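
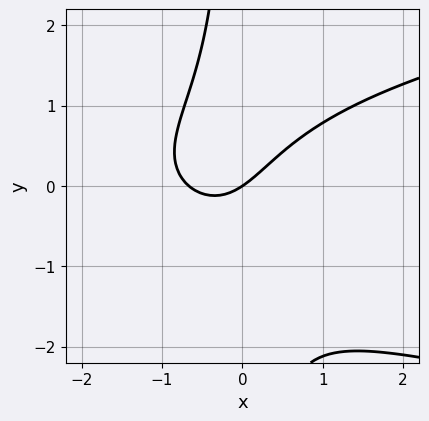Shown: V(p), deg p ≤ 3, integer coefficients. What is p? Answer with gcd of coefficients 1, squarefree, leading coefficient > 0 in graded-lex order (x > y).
First, degree: a generic line meets the curve in up to 3 points, so deg p = 3.
Next, checking where it meets the axes: it meets the y-axis at y = 0 (among the integer gridlines); it meets the x-axis at x = 0 (among the integer gridlines).
Finally, the integer polynomial consistent with all of this is the stated p.

3*x*y^2 - 3*x^2 + x*y - 2*x + 3*y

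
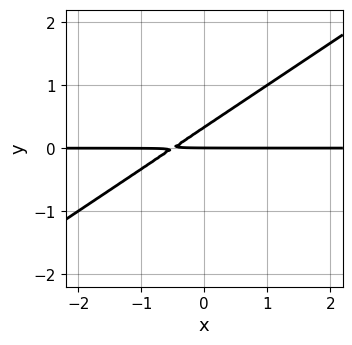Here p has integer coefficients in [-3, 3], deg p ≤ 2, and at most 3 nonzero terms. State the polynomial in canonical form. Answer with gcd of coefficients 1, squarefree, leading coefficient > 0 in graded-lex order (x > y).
2*x*y - 3*y^2 + y

(a) Degree: a generic line meets the curve in up to 2 points, so deg p = 2.
(b) Checking where it meets the axes: it crosses the y-axis at the gridline y = 0; the visible x-axis segment lies entirely on the curve.
(c) Matching integer coefficients to the picture gives p.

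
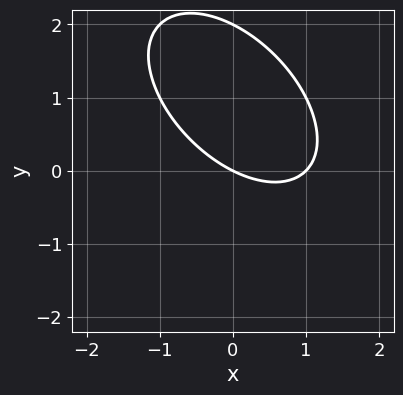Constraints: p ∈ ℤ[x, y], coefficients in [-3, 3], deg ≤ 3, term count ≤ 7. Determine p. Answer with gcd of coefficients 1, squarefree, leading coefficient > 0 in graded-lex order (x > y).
x^2 + x*y + y^2 - x - 2*y

Degree: no degree-1 curve has this shape, so deg p = 2.
Checking where it meets the axes: the y-axis gridline crossings are at y ∈ {0, 2}; the x-axis gridline crossings are at x ∈ {0, 1}.
These observations pin down the coefficients.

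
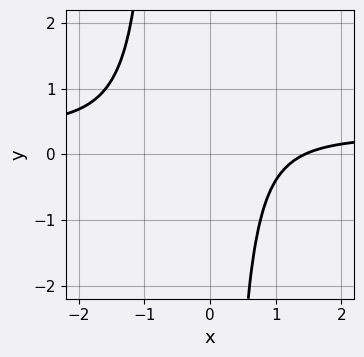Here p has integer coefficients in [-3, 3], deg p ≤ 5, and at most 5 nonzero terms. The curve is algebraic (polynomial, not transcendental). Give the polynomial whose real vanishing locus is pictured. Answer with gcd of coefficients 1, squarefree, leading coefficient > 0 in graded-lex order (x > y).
First, the degree is 4 — the shape is more complex than any degree-3 curve.
Next, against the integer gridlines: it misses every integer gridline on the y-axis.
Finally, these observations pin down the coefficients.

3*x^3*y - x^3 + 2*x^2*y + 3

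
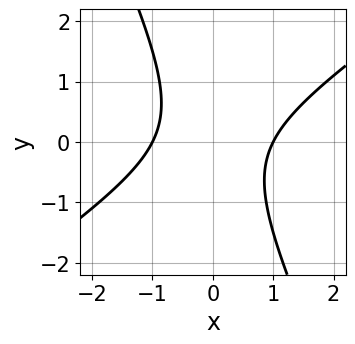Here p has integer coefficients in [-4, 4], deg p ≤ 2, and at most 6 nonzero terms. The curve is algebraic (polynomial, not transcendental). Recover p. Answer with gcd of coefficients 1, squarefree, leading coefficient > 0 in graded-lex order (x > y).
3*x^2 - 3*x*y - 2*y^2 - 3

First, the degree is 2 — a generic line meets the curve in up to 2 points.
Next, reading off the gridlines: among the integer gridlines, it crosses the x-axis at x ∈ {-1, 1}; the curve avoids every integer y-axis point in the box.
Finally, matching integer coefficients to the picture gives p.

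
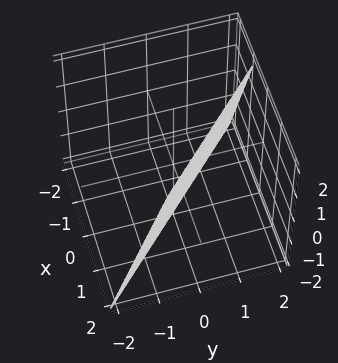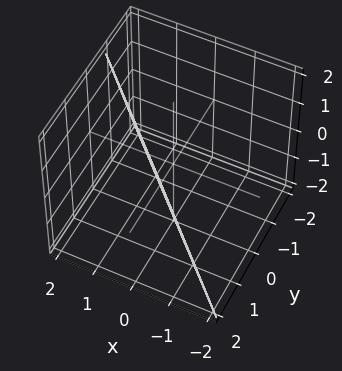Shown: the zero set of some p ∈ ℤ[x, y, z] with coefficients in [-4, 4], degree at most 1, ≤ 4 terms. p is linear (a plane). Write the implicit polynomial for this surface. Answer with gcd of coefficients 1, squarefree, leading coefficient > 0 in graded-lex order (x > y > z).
The degree is 1 — every cross-section is a straight line — this is a plane.
From the visible intercepts: it crosses the z-axis at the gridline z = -2.
Matching integer coefficients to the picture gives p.

3*x + 3*y - z - 2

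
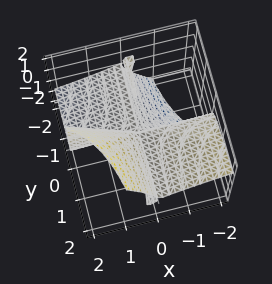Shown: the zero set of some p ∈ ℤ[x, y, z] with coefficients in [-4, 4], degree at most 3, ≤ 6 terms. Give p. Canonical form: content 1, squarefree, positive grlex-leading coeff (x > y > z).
1. There are 3 components. Treating them together as one polynomial.
2. The degree is 3 — a generic line meets the surface in up to 3 points.
3. Observable constraints: the visible y-axis segment lies entirely on the surface; the visible x-axis segment lies entirely on the surface; it crosses the z-axis at the gridline z = 0.
4. Assembling these constraints gives the stated polynomial.

2*x^2*y + 3*x*y*z + 3*x*z^2 - 3*z^3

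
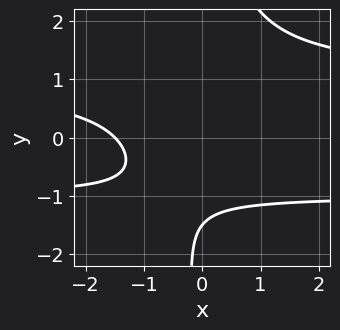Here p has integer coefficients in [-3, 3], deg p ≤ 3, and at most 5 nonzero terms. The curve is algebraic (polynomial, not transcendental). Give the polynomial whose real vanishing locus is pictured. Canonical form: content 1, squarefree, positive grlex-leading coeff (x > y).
(a) The degree is 3 — a generic line meets the curve in up to 3 points.
(b) The integer polynomial consistent with all of this is the stated p.

2*x*y^2 - 2*x - 2*y - 3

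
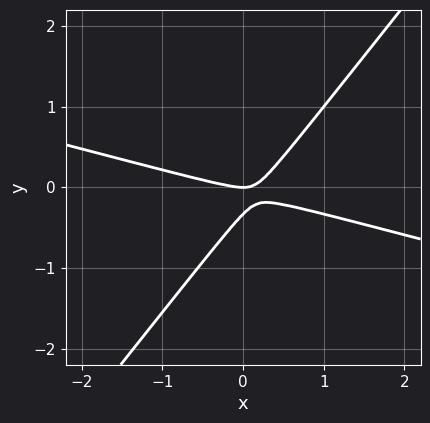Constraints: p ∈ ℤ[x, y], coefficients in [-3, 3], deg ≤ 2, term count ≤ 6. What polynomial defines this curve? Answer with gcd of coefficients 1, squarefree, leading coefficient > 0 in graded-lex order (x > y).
First, the degree is 2 — the shape is more complex than any degree-1 curve.
Then, checking where it meets the axes: one y-axis crossing is at y = 0; one x-axis crossing is at x = 0.
Finally, these observations pin down the coefficients.

x^2 + 3*x*y - 3*y^2 - y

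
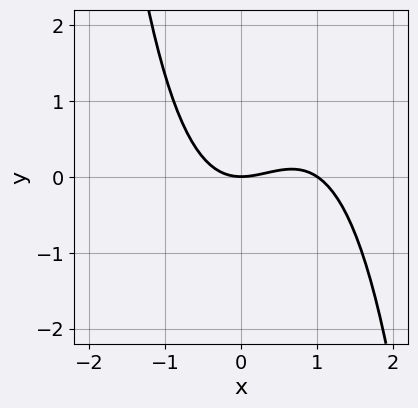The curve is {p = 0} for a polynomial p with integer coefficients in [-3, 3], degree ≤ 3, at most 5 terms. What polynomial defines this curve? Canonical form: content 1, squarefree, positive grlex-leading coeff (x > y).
1. The degree is 3 — the shape is more complex than any degree-2 curve.
2. Against the integer gridlines: among the integer gridlines, it crosses the x-axis at x ∈ {0, 1}; one y-axis crossing is at y = 0.
3. The integer polynomial consistent with all of this is the stated p.

2*x^3 - 2*x^2 + 3*y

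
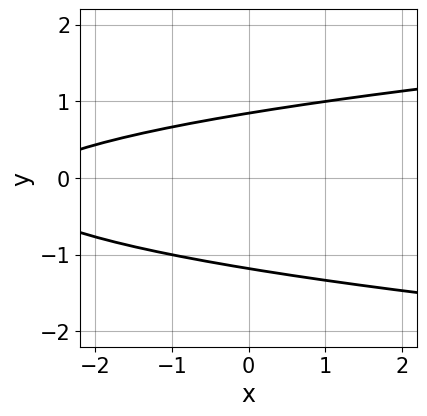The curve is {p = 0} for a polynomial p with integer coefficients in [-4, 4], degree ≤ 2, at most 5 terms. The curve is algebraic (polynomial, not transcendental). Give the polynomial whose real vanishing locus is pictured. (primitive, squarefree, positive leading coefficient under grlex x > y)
The degree is 2 — no degree-1 curve has this shape.
From the axis intercepts and sections: no x-intercept at any integer in the box.
Putting this together gives p.

3*y^2 - x + y - 3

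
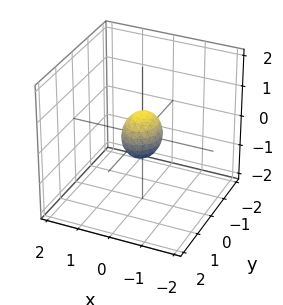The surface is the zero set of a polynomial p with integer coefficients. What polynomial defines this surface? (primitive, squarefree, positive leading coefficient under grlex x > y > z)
(a) deg p = 2. A closed, bounded, convex surface; a quadric.
(b) Symmetries: it's symmetric under z → −z, forcing even powers of z; the x ↦ −x reflection is a symmetry, so x appears only in even powers; it's symmetric under y → −y, forcing even powers of y.
(c) Assembling these constraints gives the stated polynomial.

3*x^2 + 2*y^2 + 2*z^2 - 1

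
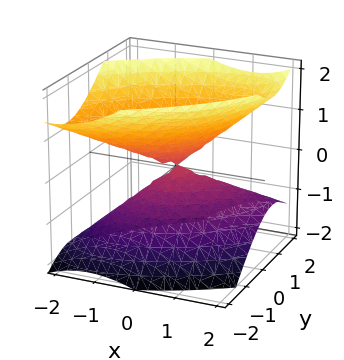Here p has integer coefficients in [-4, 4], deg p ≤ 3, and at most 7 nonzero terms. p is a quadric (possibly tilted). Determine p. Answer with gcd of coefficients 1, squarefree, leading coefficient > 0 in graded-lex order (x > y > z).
2*x^2 - 3*x*y + x*z + 3*y^2 - 3*z^2

1. Degree: a generic line meets the surface in up to 2 points, so deg p = 2.
2. From the visible intercepts: it meets the y-axis at y = 0 (among the integer gridlines); it meets the x-axis at x = 0 (among the integer gridlines); it meets the z-axis at z = 0 (among the integer gridlines).
3. The integer polynomial consistent with all of this is the stated p.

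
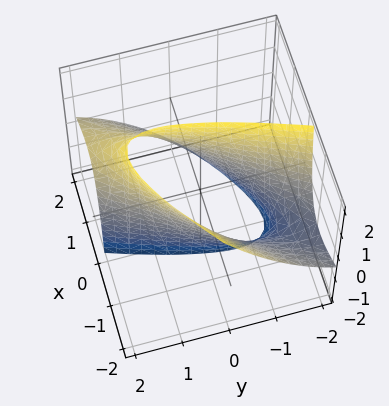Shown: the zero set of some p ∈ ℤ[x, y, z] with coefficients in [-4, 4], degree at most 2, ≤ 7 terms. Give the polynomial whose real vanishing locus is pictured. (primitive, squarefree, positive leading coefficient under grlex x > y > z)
2*x^2 - 3*x*y + 2*x*z + y^2 - 2

Degree: no degree-1 surface has this shape, so deg p = 2.
Reading off the gridlines: among the integer gridlines, it crosses the x-axis at x ∈ {-1, 1}; the surface avoids every integer z-axis point in the box.
Putting this together gives p.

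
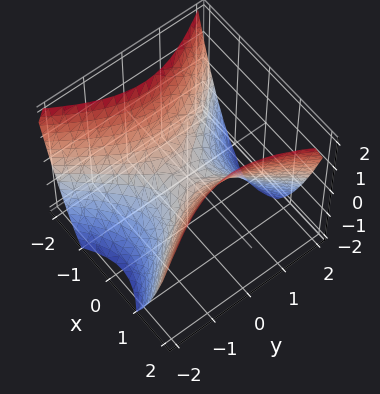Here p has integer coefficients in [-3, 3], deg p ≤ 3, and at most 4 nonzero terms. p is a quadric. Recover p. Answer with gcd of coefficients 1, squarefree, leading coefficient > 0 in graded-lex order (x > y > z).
(a) Degree: a saddle surface; a quadric, so deg p = 2.
(b) Symmetries: it's symmetric under x → −x, forcing even powers of x; mirror symmetry y ↦ −y ⇒ only even powers of y.
(c) Reading off the gridlines: it meets the z-axis at z = 0 (among the integer gridlines); it crosses the x-axis at the gridline x = 0; one y-axis crossing is at y = 0.
(d) Fitting integer coefficients to these (and the overall shape) gives p.

3*x^2 - 2*y^2 - 3*z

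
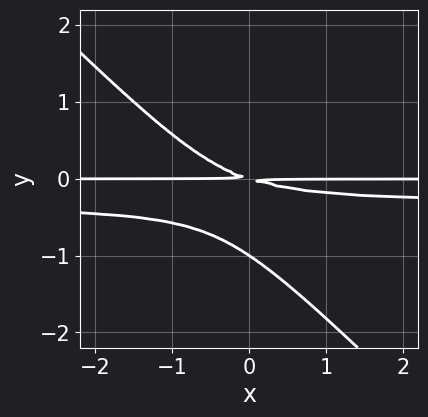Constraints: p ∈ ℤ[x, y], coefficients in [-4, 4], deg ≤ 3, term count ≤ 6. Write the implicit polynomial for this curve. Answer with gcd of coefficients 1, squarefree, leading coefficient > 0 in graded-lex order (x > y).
3*x*y^2 + 3*y^3 + x*y + 3*y^2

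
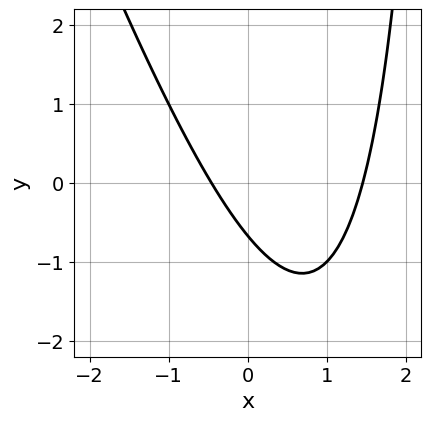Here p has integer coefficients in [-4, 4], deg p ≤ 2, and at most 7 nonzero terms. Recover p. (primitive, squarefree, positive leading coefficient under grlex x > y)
(a) deg p = 2. No degree-1 curve has this shape.
(b) The integer polynomial consistent with all of this is the stated p.

3*x^2 + x*y - 3*x - 3*y - 2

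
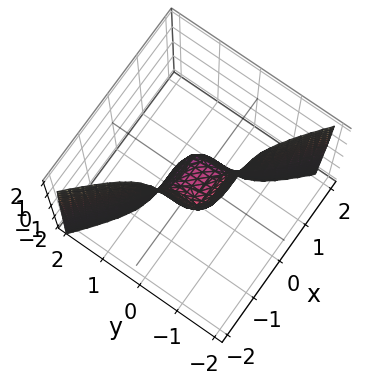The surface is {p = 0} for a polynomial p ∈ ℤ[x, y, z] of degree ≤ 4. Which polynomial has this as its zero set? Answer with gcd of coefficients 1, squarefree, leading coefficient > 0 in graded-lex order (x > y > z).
2*x^3 + 3*y^3 + z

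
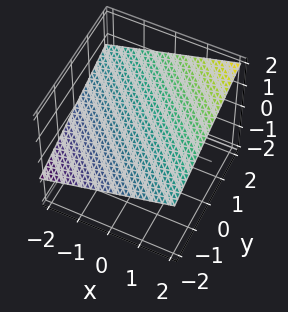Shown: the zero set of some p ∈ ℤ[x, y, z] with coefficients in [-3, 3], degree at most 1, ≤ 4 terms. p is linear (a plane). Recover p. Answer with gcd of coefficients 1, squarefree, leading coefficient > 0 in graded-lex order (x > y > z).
x + y - 3*z + 2

deg p = 1. Every cross-section is a straight line — this is a plane.
Observable constraints: one x-axis crossing is at x = -2; it crosses the y-axis at the gridline y = -2.
These observations pin down the coefficients.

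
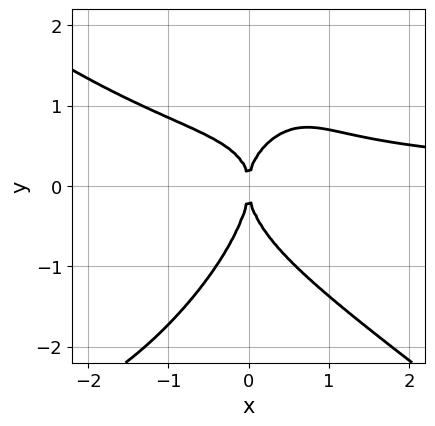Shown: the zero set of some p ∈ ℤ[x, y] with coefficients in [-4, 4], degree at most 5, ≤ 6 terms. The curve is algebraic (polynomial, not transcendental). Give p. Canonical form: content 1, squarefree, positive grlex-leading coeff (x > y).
x^3*y - x*y^3 + y^4 + 2*x^2*y - 2*x^2

First, the degree is 4 — a generic line meets the curve in up to 4 points.
Next, against the integer gridlines: it meets the x-axis at x = 0 (among the integer gridlines); one y-axis crossing is at y = 0.
Finally, solving for integer coefficients yields p as stated.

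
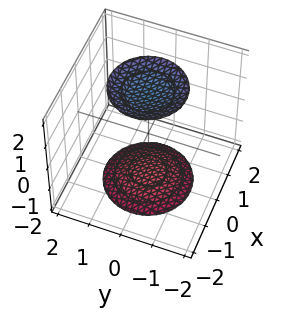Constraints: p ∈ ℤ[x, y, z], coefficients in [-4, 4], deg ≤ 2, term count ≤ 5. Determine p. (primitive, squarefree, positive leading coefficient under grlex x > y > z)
1. I count 2 distinct pieces.
2. The degree is 2 — two separate bowl-shaped sheets opening away from each other; a quadric.
3. Symmetries: rotational symmetry about the z-axis ⇒ p depends on x, y only through x² + y²; the z ↦ −z reflection is a symmetry, so z appears only in even powers.
4. Observable constraints: it misses every integer gridline on the y-axis; a circular section at z = -2 has radius exactly 1; no x-intercept at any integer in the box.
5. Matching integer coefficients to the picture gives p.

x^2 + y^2 - z^2 + 3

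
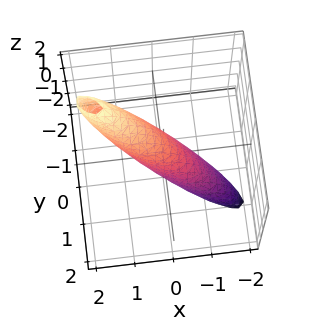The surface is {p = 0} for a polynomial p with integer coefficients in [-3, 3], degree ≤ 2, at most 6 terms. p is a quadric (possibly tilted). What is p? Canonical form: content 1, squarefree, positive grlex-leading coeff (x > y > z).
2*x^2 + 3*x*y - 2*x*z + 3*y^2 + z^2 - 1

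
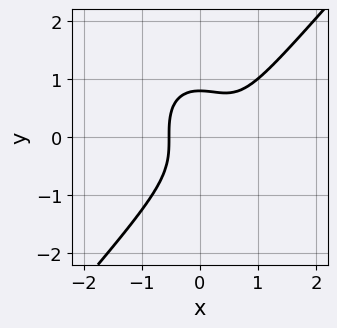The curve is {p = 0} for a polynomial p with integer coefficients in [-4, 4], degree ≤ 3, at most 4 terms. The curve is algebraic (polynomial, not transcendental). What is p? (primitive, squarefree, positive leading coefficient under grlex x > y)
3*x^3 - 2*y^3 - 2*x^2 + 1

1. The degree is 3 — the shape is more complex than any degree-2 curve.
2. Solving for integer coefficients yields p as stated.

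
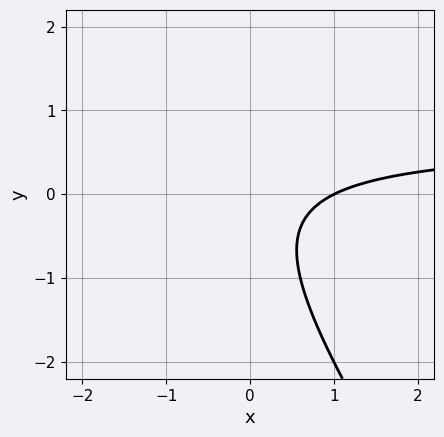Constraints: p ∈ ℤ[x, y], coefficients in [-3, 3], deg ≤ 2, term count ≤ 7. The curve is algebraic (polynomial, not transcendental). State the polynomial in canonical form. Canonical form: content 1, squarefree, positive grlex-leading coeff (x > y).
deg p = 2. The shape is more complex than any degree-1 curve.
Checking where it meets the axes: one x-axis crossing is at x = 1; no y-intercept at any integer in the box.
These observations pin down the coefficients.

3*x*y + 2*y^2 - 2*x + y + 2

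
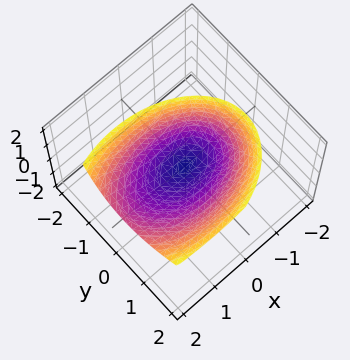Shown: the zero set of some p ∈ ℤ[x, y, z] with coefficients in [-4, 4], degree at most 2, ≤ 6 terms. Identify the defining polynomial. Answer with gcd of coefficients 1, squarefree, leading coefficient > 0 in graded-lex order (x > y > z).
x^2 - x*z + 2*y^2 - y*z - 2*z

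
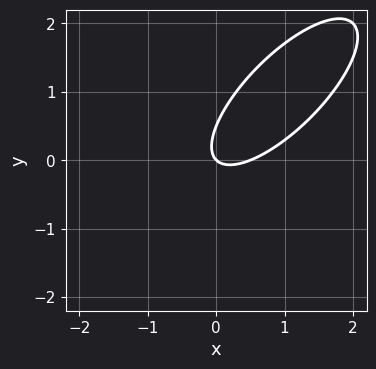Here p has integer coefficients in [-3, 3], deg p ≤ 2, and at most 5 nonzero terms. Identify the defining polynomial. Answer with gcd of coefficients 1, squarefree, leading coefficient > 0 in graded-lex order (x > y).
First, deg p = 2.
Then, observable constraints: it crosses the x-axis at the gridline x = 0; one y-axis crossing is at y = 0.
Finally, the integer polynomial consistent with all of this is the stated p.

2*x^2 - 3*x*y + 2*y^2 - x - y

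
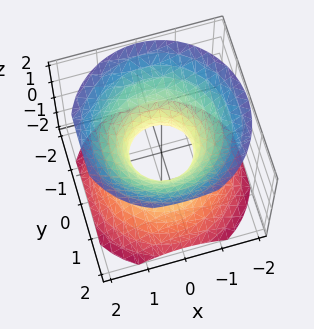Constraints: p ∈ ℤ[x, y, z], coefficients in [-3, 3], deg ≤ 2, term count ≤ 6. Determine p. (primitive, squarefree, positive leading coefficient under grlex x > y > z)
Degree: no degree-1 surface has this shape, so deg p = 2.
Symmetries: every cross-section ⟂ z is a circle, so x, y appear only via x² + y².
From the visible intercepts: a circular section at z = 0 has radius between 0 and 1; it misses every integer gridline on the z-axis.
Assembling these constraints gives the stated polynomial.

3*x^2 + 3*y^2 - 3*z^2 - 2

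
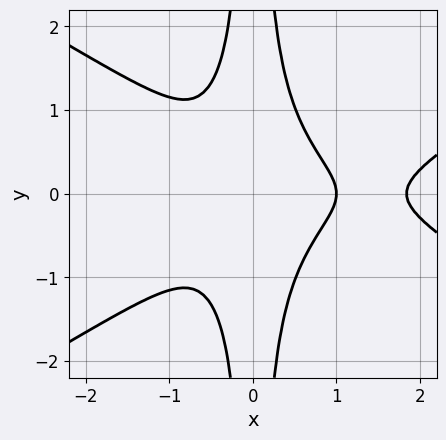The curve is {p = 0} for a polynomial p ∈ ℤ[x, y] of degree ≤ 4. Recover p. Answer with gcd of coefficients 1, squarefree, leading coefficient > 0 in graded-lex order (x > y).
x^4 - 3*x^2*y^2 - 2*x^3 + 1

(a) The degree is 4 — the shape is more complex than any degree-3 curve.
(b) Symmetries: the y ↦ −y reflection is a symmetry, so y appears only in even powers.
(c) Reading off the gridlines: no y-intercept at any integer in the box; it meets the x-axis at x = 1 (among the integer gridlines).
(d) Fitting integer coefficients to these (and the overall shape) gives p.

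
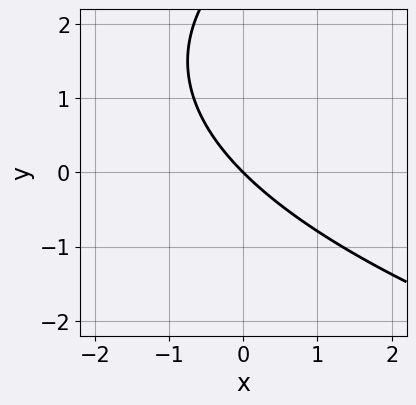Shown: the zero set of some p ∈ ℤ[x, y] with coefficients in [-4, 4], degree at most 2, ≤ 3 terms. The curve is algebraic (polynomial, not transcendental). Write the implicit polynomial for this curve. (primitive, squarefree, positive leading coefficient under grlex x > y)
1. deg p = 2. A generic line meets the curve in up to 2 points.
2. Observable constraints: one y-axis crossing is at y = 0; one x-axis crossing is at x = 0.
3. Fitting integer coefficients to these (and the overall shape) gives p.

y^2 - 3*x - 3*y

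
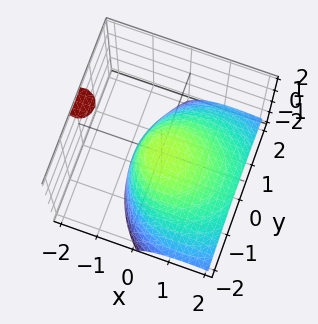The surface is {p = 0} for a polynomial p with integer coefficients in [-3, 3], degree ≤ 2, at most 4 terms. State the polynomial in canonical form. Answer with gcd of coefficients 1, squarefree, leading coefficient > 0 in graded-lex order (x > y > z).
x^2 + 2*x*z + y^2 + 2*z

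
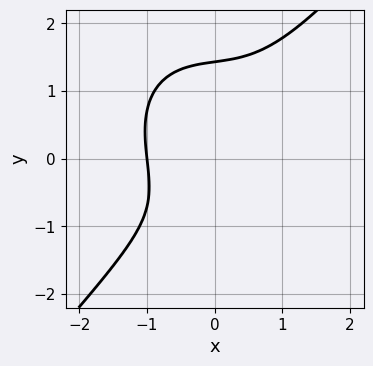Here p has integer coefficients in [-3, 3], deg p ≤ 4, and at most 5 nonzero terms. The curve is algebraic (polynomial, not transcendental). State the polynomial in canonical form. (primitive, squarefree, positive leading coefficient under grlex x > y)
First, the degree is 3 — the shape is more complex than any degree-2 curve.
Then, observable constraints: one x-axis crossing is at x = -1.
Finally, fitting integer coefficients to these (and the overall shape) gives p.

3*x^3 - 2*y^3 + x*y + 2*y + 3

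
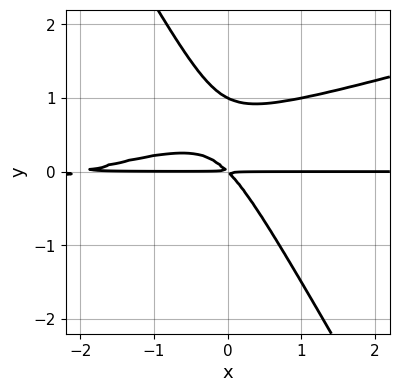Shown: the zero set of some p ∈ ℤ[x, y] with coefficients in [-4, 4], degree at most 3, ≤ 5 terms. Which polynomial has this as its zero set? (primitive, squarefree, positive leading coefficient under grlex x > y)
1. deg p = 3. A generic line meets the curve in up to 3 points.
2. Against the integer gridlines: the visible x-axis segment lies entirely on the curve; it crosses the y-axis at the gridline y = 1.
3. These observations pin down the coefficients.

x^2*y - 3*x*y^2 - 2*y^3 + 2*x*y + 2*y^2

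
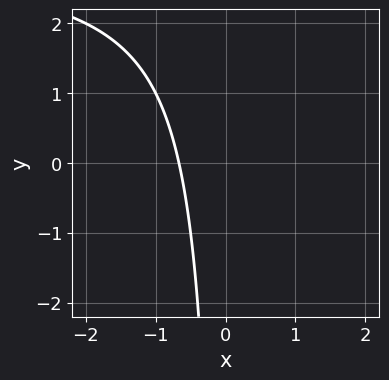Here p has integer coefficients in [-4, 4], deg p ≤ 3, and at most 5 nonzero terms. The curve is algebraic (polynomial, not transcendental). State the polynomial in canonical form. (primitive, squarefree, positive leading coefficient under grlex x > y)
x*y - 3*x - 2

(a) deg p = 2. The shape is more complex than any degree-1 curve.
(b) From the axis intercepts and sections: the curve avoids every integer y-axis point in the box.
(c) The integer polynomial consistent with all of this is the stated p.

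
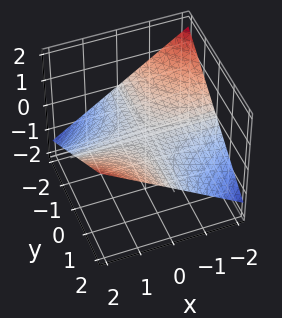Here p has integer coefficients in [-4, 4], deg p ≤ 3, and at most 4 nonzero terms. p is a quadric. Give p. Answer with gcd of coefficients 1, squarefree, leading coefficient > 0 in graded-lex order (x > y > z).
(a) The degree is 2 — a hyperbolic paraboloid; a quadric.
(b) Against the integer gridlines: every point of the x-axis in the box is on the surface; one z-axis crossing is at z = 0; the visible y-axis segment lies entirely on the surface.
(c) Putting this together gives p.

x*y - 3*z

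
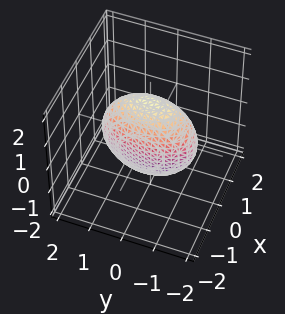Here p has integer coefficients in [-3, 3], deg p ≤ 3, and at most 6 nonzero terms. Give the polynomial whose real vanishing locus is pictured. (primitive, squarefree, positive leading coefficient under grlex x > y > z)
First, degree: a closed, bounded, convex surface; a quadric, so deg p = 2.
Next, symmetries: it's symmetric under z → −z, forcing even powers of z; mirror symmetry y ↦ −y ⇒ only even powers of y; mirror symmetry x ↦ −x ⇒ only even powers of x.
Finally, together with the visible shape, these determine p as stated.

3*x^2 + y^2 + z^2 - 2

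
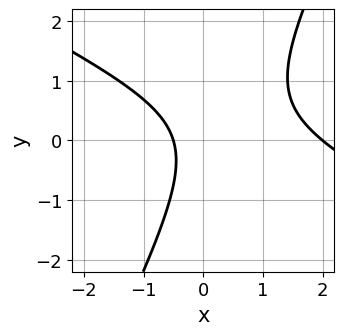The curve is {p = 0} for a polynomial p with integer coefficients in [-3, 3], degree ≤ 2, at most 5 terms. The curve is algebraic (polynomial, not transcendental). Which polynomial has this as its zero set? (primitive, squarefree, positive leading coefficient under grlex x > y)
(a) The degree is 2 — the shape is more complex than any degree-1 curve.
(b) Against the integer gridlines: it meets the x-axis at x = 2 (among the integer gridlines); the curve avoids every integer y-axis point in the box.
(c) Matching integer coefficients to the picture gives p.

2*x^2 + 3*x*y - 2*y^2 - 3*x - 2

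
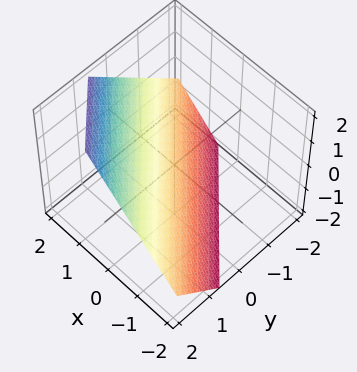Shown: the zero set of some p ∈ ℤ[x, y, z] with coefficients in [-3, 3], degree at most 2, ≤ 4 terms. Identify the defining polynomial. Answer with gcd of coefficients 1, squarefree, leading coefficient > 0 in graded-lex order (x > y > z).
1. deg p = 1.
2. Matching integer coefficients to the picture gives p.

3*x + 3*y - 3*z - 2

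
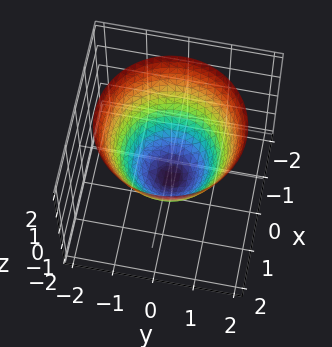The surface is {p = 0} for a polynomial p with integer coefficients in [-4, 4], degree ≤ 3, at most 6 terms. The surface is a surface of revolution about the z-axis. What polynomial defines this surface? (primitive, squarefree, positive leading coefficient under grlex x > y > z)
x^2 + y^2 - z - 1

1. The degree is 2 — a generic line meets the surface in up to 2 points.
2. Symmetries: rotational symmetry about the z-axis ⇒ p depends on x, y only through x² + y².
3. Observable constraints: the x-axis gridline crossings are at x ∈ {-1, 1}; a circular section at z = 0 has radius exactly 1.
4. Together with the visible shape, these determine p as stated.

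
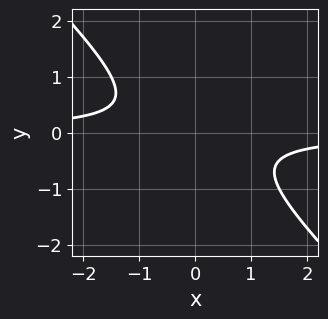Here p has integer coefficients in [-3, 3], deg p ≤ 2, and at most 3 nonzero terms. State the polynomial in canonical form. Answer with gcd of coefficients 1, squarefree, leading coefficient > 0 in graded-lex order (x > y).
2*x*y + 2*y^2 + 1

1. The degree is 2 — a generic line meets the curve in up to 2 points.
2. Reading off the gridlines: it misses every integer gridline on the x-axis; it misses every integer gridline on the y-axis.
3. Together with the visible shape, these determine p as stated.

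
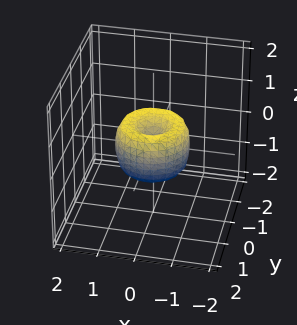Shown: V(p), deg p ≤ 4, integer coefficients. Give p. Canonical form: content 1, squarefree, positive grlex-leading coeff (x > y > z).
2*x^4 + 4*x^2*y^2 + 2*y^4 - 2*x^2 - 2*y^2 + z^2

First, the degree is 4 — no degree-3 surface has this shape.
Next, symmetry: every cross-section ⟂ z is a circle, so x, y appear only via x² + y².
Next, checking where it meets the axes: it meets the z-axis at z = 0 (among the integer gridlines); the x-axis gridline crossings are at x ∈ {-1, 0, 1}; the y-axis gridline crossings are at y ∈ {-1, 0, 1}; a circular section at z = 0 has radius exactly 1.
Finally, matching integer coefficients to the picture gives p.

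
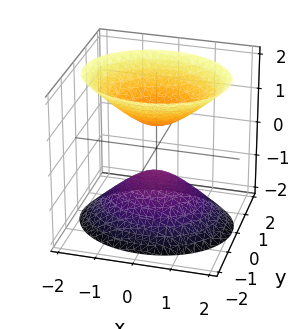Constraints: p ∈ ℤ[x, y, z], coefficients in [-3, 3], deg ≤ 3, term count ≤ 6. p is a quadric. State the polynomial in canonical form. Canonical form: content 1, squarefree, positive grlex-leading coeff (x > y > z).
1. There are 2 components. Treating them together as one polynomial.
2. deg p = 2. Two separate bowl-shaped sheets opening away from each other; a quadric.
3. Symmetries: it's symmetric under x → −x, forcing even powers of x; it's symmetric under z → −z, forcing even powers of z; the y ↦ −y reflection is a symmetry, so y appears only in even powers.
4. Observable constraints: the surface avoids every integer y-axis point in the box; it misses every integer gridline on the x-axis.
5. Assembling these constraints gives the stated polynomial.

2*x^2 + 3*y^2 - 2*z^2 + 1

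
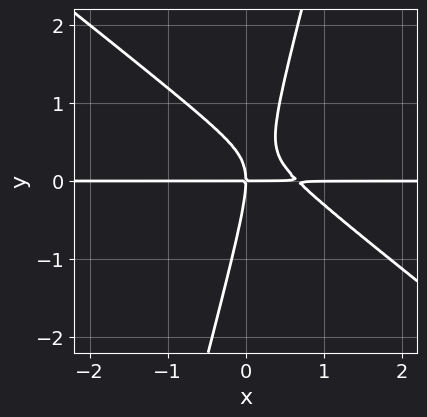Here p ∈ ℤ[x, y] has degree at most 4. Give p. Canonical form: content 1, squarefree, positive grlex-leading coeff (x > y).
3*x^2*y + 3*x*y^2 - y^3 - 2*x*y

The degree is 3 — no degree-2 curve has this shape.
Against the integer gridlines: every point of the x-axis in the box is on the curve; it meets the y-axis at y = 0 (among the integer gridlines).
Fitting integer coefficients to these (and the overall shape) gives p.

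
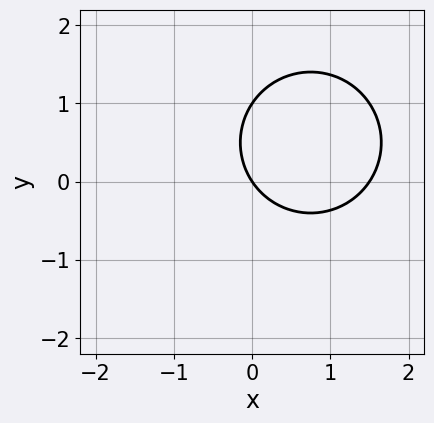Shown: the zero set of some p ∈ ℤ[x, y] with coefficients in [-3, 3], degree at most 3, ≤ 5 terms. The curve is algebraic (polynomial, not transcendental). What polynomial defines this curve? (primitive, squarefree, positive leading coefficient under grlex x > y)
1. The degree is 2 — no degree-1 curve has this shape.
2. Observable constraints: the y-axis gridline crossings are at y ∈ {0, 1}; one x-axis crossing is at x = 0.
3. Solving for integer coefficients yields p as stated.

2*x^2 + 2*y^2 - 3*x - 2*y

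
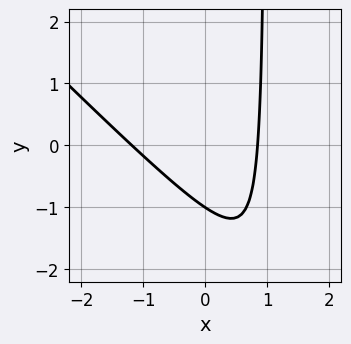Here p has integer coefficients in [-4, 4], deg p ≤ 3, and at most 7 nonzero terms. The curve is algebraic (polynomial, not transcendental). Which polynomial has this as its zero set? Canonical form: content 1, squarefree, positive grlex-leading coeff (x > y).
(a) Degree: the shape is more complex than any degree-1 curve, so deg p = 2.
(b) Observable constraints: it meets the y-axis at y = -1 (among the integer gridlines).
(c) Fitting integer coefficients to these (and the overall shape) gives p.

3*x^2 + 3*x*y + x - 3*y - 3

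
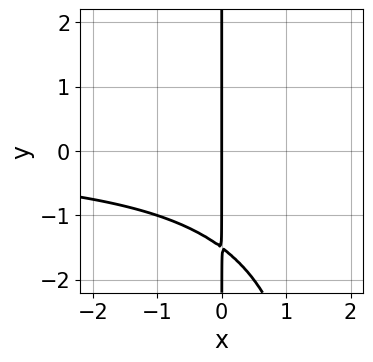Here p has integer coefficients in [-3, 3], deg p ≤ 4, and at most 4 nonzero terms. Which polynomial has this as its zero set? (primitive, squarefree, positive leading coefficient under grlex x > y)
x^2*y - 2*x*y - 3*x

(a) deg p = 3. The shape is more complex than any degree-2 curve.
(b) Checking where it meets the axes: it crosses the x-axis at the gridline x = 0; every point of the y-axis in the box is on the curve.
(c) Fitting integer coefficients to these (and the overall shape) gives p.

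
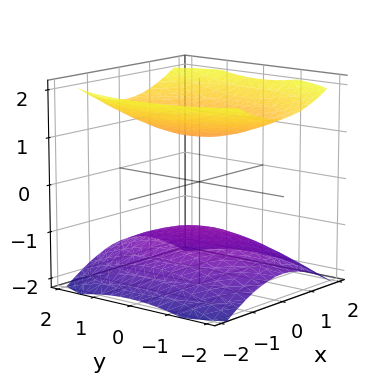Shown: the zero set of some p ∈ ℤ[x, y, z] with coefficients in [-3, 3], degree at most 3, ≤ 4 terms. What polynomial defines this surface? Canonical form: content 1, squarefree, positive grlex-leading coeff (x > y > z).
2*x^2 + y^2 - 3*z^2 + 3

1. There are 2 components.
2. The degree is 2 — two sheets facing apart; a quadric.
3. Symmetries: the z ↦ −z reflection is a symmetry, so z appears only in even powers; mirror symmetry x ↦ −x ⇒ only even powers of x; the y ↦ −y reflection is a symmetry, so y appears only in even powers.
4. From the axis intercepts and sections: among the integer gridlines, it crosses the z-axis at z ∈ {-1, 1}; the surface avoids every integer x-axis point in the box; no y-intercept at any integer in the box.
5. These observations pin down the coefficients.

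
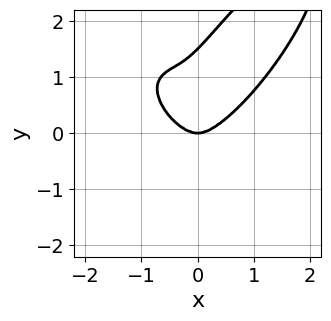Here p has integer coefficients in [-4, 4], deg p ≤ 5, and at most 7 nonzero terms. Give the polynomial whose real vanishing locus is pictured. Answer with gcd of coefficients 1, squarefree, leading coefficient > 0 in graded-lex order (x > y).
(a) The degree is 4 — no degree-3 curve has this shape.
(b) Reading off the gridlines: it meets the y-axis at y = 0 (among the integer gridlines); it crosses the x-axis at the gridline x = 0.
(c) Assembling these constraints gives the stated polynomial.

3*x^4 - 2*x*y^3 + 2*y^4 - 2*x^2*y - 3*y^3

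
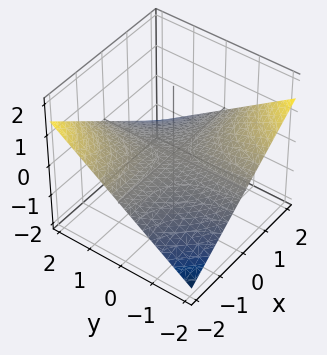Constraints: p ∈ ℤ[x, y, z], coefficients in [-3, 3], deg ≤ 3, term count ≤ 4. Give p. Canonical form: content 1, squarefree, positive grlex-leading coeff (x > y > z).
1. deg p = 2. A saddle surface; a quadric.
2. Reading off the gridlines: the visible y-axis segment lies entirely on the surface; one z-axis crossing is at z = 0; every point of the x-axis in the box is on the surface.
3. These observations pin down the coefficients.

x*y + 3*z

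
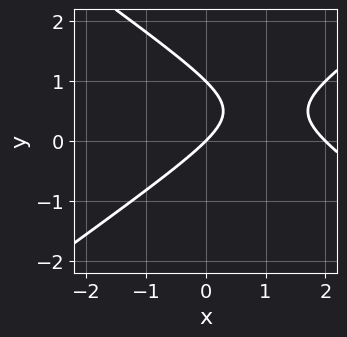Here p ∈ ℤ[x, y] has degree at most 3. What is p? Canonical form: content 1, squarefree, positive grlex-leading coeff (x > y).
x^2 - 2*y^2 - 2*x + 2*y

(a) deg p = 2. The shape is more complex than any degree-1 curve.
(b) From the axis intercepts and sections: the x-axis gridline crossings are at x ∈ {0, 2}; among the integer gridlines, it crosses the y-axis at y ∈ {0, 1}.
(c) Putting this together gives p.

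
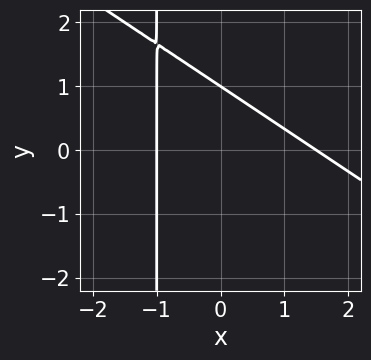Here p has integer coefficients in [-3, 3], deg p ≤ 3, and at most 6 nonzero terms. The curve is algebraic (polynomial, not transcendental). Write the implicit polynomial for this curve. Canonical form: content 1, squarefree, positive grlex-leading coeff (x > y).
2*x^2 + 3*x*y - x + 3*y - 3

The degree is 2 — the shape is more complex than any degree-1 curve.
From the visible intercepts: one x-axis crossing is at x = -1; it meets the y-axis at y = 1 (among the integer gridlines).
Assembling these constraints gives the stated polynomial.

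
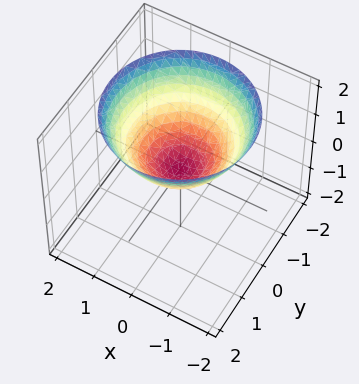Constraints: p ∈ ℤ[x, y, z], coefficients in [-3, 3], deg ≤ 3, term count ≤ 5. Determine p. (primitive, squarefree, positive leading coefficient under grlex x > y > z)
deg p = 2. A single bowl opening along one axis; a quadric.
Symmetries: every cross-section ⟂ z is a circle, so x, y appear only via x² + y².
Observable constraints: it crosses the z-axis at the gridline z = 0; it meets the x-axis at x = 0 (among the integer gridlines); it crosses the y-axis at the gridline y = 0; a circular section at z = 2 has radius between 1 and 2.
These observations pin down the coefficients.

2*x^2 + 2*y^2 - 3*z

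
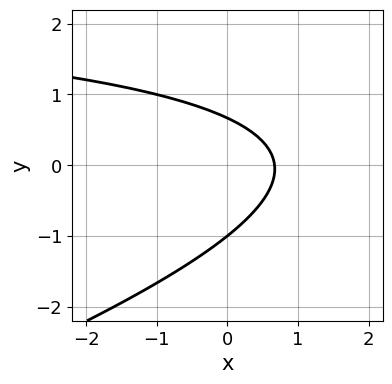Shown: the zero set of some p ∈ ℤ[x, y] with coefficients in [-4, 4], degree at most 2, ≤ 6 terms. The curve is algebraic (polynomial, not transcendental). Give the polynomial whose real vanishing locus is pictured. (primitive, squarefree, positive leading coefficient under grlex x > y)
x*y - 3*y^2 - 3*x - y + 2

(a) The degree is 2 — no degree-1 curve has this shape.
(b) Checking where it meets the axes: it crosses the y-axis at the gridline y = -1.
(c) The integer polynomial consistent with all of this is the stated p.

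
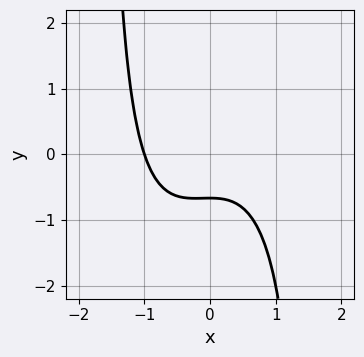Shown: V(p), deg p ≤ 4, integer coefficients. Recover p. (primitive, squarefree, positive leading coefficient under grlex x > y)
2*x^3 - x^2*y + 3*y + 2

First, degree: the shape is more complex than any degree-2 curve, so deg p = 3.
Then, checking where it meets the axes: it crosses the x-axis at the gridline x = -1.
Finally, these observations pin down the coefficients.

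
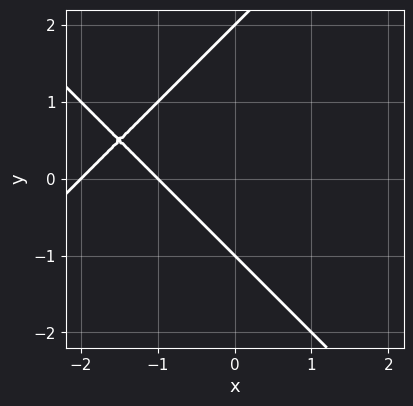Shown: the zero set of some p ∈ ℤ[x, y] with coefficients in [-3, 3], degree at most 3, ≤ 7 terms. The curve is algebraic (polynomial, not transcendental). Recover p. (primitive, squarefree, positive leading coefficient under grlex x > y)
Degree: no degree-1 curve has this shape, so deg p = 2.
Checking where it meets the axes: among the integer gridlines, it crosses the y-axis at y ∈ {-1, 2}; among the integer gridlines, it crosses the x-axis at x ∈ {-2, -1}.
The integer polynomial consistent with all of this is the stated p.

x^2 - y^2 + 3*x + y + 2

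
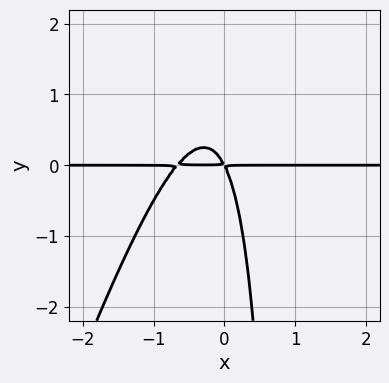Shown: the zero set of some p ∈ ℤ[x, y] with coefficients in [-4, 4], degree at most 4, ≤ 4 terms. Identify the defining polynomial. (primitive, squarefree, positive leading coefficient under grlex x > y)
3*x^2*y - x*y^2 + 2*x*y + y^2

First, the degree is 3 — a generic line meets the curve in up to 3 points.
Then, checking where it meets the axes: every point of the x-axis in the box is on the curve.
Finally, these observations pin down the coefficients.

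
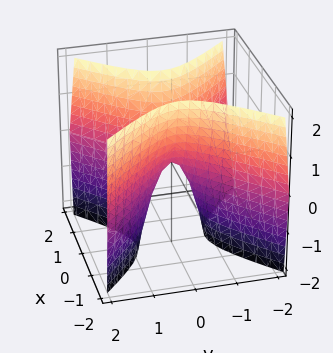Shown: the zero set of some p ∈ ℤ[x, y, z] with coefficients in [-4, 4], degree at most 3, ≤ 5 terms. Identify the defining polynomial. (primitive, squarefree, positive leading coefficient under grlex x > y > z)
(a) deg p = 2. A hyperbolic paraboloid; a quadric.
(b) Symmetries: mirror symmetry x ↦ −x ⇒ only even powers of x; it's symmetric under y → −y, forcing even powers of y.
(c) From the axis intercepts and sections: one y-axis crossing is at y = 0; it meets the x-axis at x = 0 (among the integer gridlines); it meets the z-axis at z = 0 (among the integer gridlines).
(d) These observations pin down the coefficients.

3*x^2 - 3*y^2 - z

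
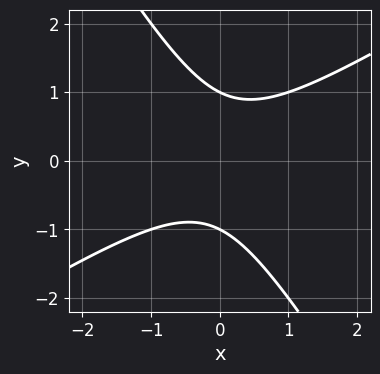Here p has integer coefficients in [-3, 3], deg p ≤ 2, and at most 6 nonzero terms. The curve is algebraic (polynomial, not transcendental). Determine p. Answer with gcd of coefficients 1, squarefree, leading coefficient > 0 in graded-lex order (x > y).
x^2 - x*y - y^2 + 1

1. The degree is 2 — a generic line meets the curve in up to 2 points.
2. From the axis intercepts and sections: it misses every integer gridline on the x-axis; the y-axis gridline crossings are at y ∈ {-1, 1}.
3. Assembling these constraints gives the stated polynomial.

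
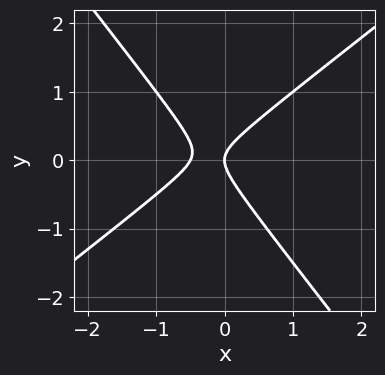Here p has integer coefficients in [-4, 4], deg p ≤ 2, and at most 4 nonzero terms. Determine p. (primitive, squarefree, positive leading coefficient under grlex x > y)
Degree: the shape is more complex than any degree-1 curve, so deg p = 2.
Observable constraints: it meets the y-axis at y = 0 (among the integer gridlines); it crosses the x-axis at the gridline x = 0.
Putting this together gives p.

2*x^2 - x*y - 2*y^2 + x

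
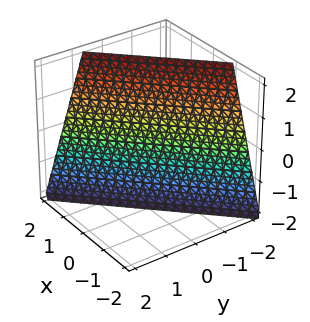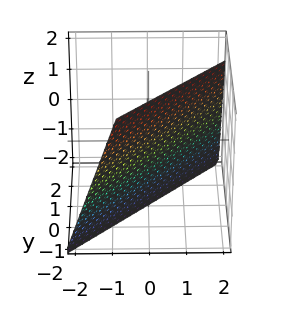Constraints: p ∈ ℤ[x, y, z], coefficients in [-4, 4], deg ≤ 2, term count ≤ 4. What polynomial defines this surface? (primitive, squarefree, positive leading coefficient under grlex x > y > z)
3*x - 3*y - z - 2

1. Degree: every cross-section is a straight line — this is a plane, so deg p = 1.
2. From the visible intercepts: it meets the z-axis at z = -2 (among the integer gridlines).
3. Fitting integer coefficients to these (and the overall shape) gives p.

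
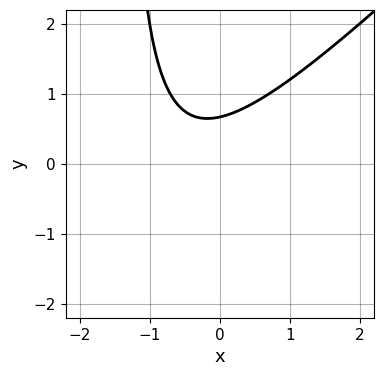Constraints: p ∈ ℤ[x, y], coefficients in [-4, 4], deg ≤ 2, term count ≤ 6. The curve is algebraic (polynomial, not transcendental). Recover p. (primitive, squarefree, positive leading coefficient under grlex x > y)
2*x^2 - 2*x*y + 2*x - 3*y + 2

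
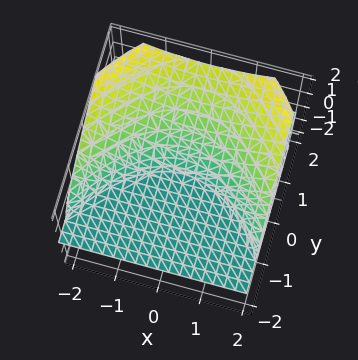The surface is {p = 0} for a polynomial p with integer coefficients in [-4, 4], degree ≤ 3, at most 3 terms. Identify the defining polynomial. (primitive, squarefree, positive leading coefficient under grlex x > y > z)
(a) There are 2 components. Treating them together as one polynomial.
(b) The degree is 3 — the shape is more complex than any degree-2 surface.
(c) Against the integer gridlines: it meets the z-axis at z = 0 (among the integer gridlines); the visible x-axis segment lies entirely on the surface.
(d) Fitting integer coefficients to these (and the overall shape) gives p. Check: (0, 2, 0) on the y-axis lies on the surface, and p(0, 2, 0) = 0. ✓

x^2*z - 2*z^3 + 3*y*z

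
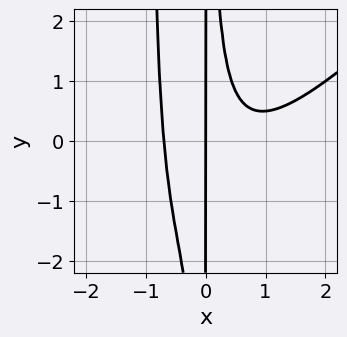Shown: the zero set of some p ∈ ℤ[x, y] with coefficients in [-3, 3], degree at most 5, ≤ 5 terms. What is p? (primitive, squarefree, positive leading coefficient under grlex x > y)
First, deg p = 4. The shape is more complex than any degree-3 curve.
Then, reading off the gridlines: it meets the x-axis at x = 0 (among the integer gridlines); the visible y-axis segment lies entirely on the curve.
Finally, fitting integer coefficients to these (and the overall shape) gives p.

3*x^4 - 3*x^3*y - 2*x^3 - 3*x^2*y + 2*x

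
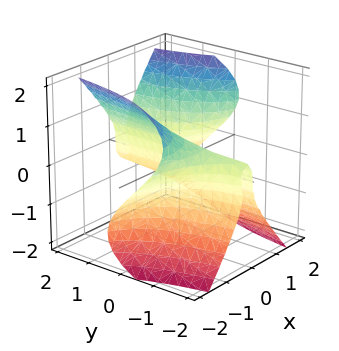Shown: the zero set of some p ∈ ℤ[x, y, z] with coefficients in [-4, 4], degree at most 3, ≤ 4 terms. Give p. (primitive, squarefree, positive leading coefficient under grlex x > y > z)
x^2*y + x^2*z - z^3 - x

First, degree: no degree-2 surface has this shape, so deg p = 3.
Next, checking where it meets the axes: one x-axis crossing is at x = 0; it meets the z-axis at z = 0 (among the integer gridlines).
Finally, fitting integer coefficients to these (and the overall shape) gives p. Check: (0, -2, 0) on the y-axis lies on the surface, and p(0, -2, 0) = 0. ✓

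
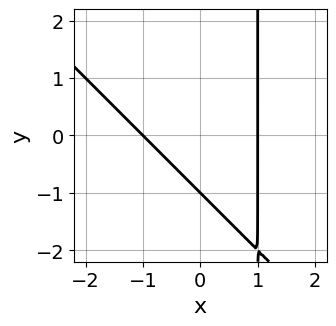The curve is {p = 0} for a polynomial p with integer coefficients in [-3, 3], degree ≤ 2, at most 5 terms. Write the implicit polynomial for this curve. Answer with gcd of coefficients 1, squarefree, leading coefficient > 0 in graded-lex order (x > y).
1. deg p = 2. No degree-1 curve has this shape.
2. Reading off the gridlines: one y-axis crossing is at y = -1; among the integer gridlines, it crosses the x-axis at x ∈ {-1, 1}.
3. Solving for integer coefficients yields p as stated.

x^2 + x*y - y - 1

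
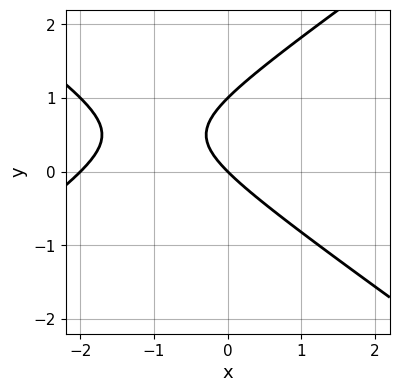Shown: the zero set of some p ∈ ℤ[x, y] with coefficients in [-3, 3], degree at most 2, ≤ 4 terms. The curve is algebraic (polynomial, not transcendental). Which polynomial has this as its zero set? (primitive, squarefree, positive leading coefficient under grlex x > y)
x^2 - 2*y^2 + 2*x + 2*y

(a) The degree is 2 — no degree-1 curve has this shape.
(b) Against the integer gridlines: among the integer gridlines, it crosses the x-axis at x ∈ {-2, 0}; the y-axis gridline crossings are at y ∈ {0, 1}.
(c) Solving for integer coefficients yields p as stated.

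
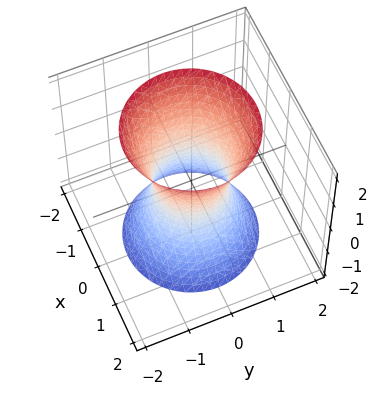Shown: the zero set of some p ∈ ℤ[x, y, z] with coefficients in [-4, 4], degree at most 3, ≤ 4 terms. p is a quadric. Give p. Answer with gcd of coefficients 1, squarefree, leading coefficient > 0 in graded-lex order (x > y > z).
First, deg p = 2. An hourglass — one-sheet hyperboloid; a quadric.
Then, symmetries: the z ↦ −z reflection is a symmetry, so z appears only in even powers; the surface is invariant under rotation about z: p = q(x² + y², z).
Then, from the axis intercepts and sections: no z-intercept at any integer in the box; a circular section at z = 1 has radius exactly 1.
Finally, the integer polynomial consistent with all of this is the stated p.

3*x^2 + 3*y^2 - z^2 - 2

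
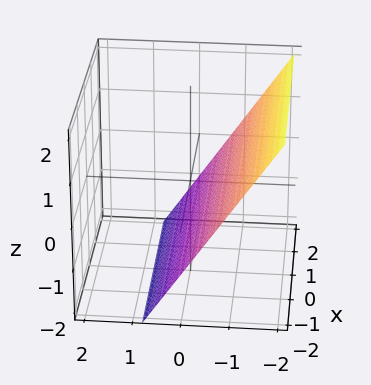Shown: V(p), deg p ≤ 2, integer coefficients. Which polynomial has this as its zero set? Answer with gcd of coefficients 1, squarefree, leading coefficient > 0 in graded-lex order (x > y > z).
The degree is 1 — the surface is flat (a plane).
Reading off the gridlines: no x-intercept at any integer in the box; it crosses the z-axis at the gridline z = -1.
These observations pin down the coefficients.

3*y + 2*z + 2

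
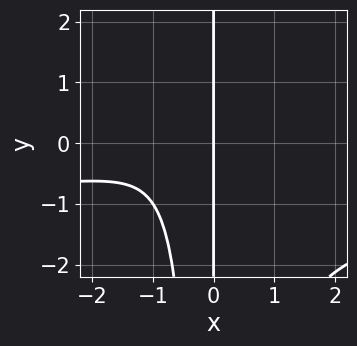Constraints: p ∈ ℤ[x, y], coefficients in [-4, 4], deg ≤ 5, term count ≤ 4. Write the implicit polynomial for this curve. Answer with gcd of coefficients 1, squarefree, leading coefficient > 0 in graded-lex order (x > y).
2*x^3*y + 2*x^3 + 3*x^2 + 3*x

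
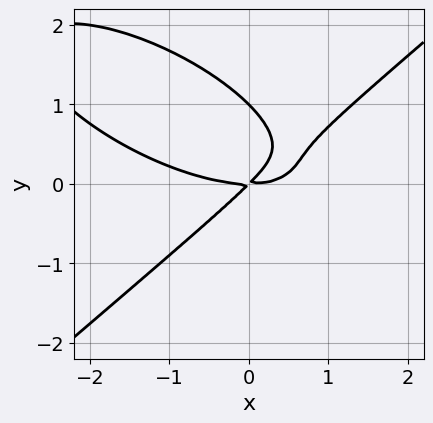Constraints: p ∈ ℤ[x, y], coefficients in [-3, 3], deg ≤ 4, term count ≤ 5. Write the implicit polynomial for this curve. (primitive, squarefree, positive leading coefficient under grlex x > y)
1. deg p = 3.
2. Reading off the gridlines: it crosses the x-axis at the gridline x = 0; among the integer gridlines, it crosses the y-axis at y ∈ {0, 1}.
3. Putting this together gives p.

x^3 + x^2*y - 3*y^3 - 3*x*y + 3*y^2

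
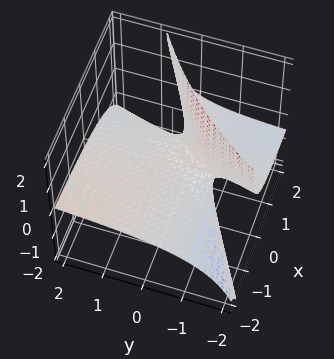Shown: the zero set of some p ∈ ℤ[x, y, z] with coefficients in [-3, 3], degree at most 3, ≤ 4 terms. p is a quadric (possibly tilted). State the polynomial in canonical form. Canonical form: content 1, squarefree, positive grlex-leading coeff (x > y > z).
(a) Degree: a generic line meets the surface in up to 2 points, so deg p = 2.
(b) Reading off the gridlines: the visible y-axis segment lies entirely on the surface; it crosses the z-axis at the gridline z = 0; the visible x-axis segment lies entirely on the surface.
(c) Matching integer coefficients to the picture gives p.

x*y - 3*x*z + 3*y*z + 3*z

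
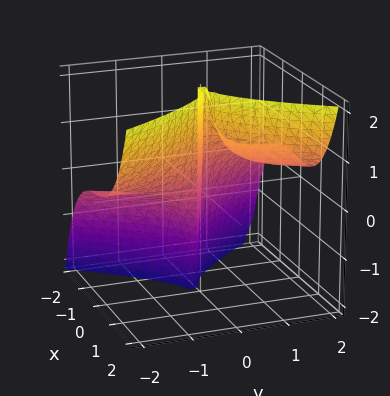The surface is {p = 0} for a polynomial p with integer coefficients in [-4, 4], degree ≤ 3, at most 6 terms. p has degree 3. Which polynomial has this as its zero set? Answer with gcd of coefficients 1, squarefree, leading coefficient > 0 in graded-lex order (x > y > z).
1. The degree is 3 — no degree-2 surface has this shape.
2. Against the integer gridlines: among the integer gridlines, it crosses the y-axis at y ∈ {-1, 0}; one x-axis crossing is at x = 0; every point of the z-axis in the box is on the surface.
3. Fitting integer coefficients to these (and the overall shape) gives p.

3*x^3 - 3*y^2*z - x*y + y^2 + y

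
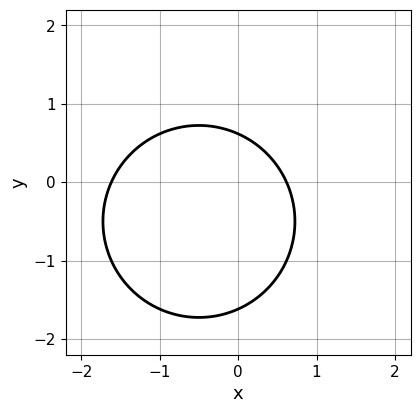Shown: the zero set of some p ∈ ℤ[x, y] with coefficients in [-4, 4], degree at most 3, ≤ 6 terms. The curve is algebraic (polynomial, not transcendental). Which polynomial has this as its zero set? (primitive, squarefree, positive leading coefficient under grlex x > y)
First, deg p = 2. A generic line meets the curve in up to 2 points.
Finally, matching integer coefficients to the picture gives p.

x^2 + y^2 + x + y - 1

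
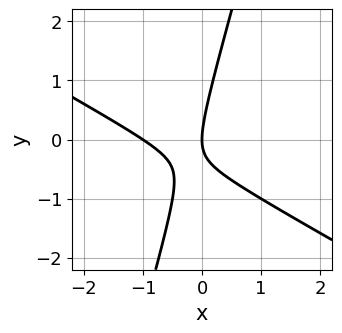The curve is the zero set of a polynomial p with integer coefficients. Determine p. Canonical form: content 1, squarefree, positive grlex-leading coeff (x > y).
2*x^2 + 3*x*y - y^2 + 2*x

(a) deg p = 2. No degree-1 curve has this shape.
(b) Reading off the gridlines: it meets the y-axis at y = 0 (among the integer gridlines); among the integer gridlines, it crosses the x-axis at x ∈ {-1, 0}.
(c) Putting this together gives p.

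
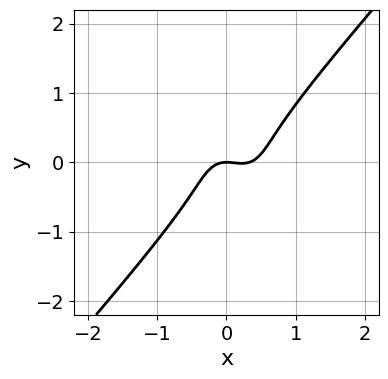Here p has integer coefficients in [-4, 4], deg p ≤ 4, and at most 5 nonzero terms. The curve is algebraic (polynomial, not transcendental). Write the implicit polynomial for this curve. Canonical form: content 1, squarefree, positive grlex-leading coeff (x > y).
The degree is 3 — a generic line meets the curve in up to 3 points.
Against the integer gridlines: one x-axis crossing is at x = 0; it crosses the y-axis at the gridline y = 0.
Solving for integer coefficients yields p as stated.

3*x^3 - 2*y^3 - x^2 - y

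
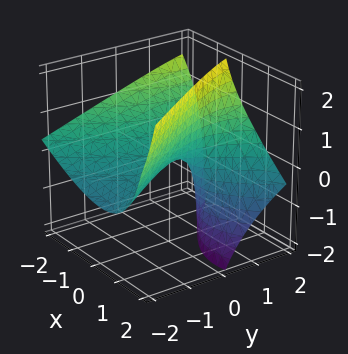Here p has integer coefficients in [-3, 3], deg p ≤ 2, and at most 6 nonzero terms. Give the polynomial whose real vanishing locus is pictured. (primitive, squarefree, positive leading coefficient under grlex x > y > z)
(a) The degree is 2 — a generic line meets the surface in up to 2 points.
(b) Against the integer gridlines: it meets the x-axis at x = 0 (among the integer gridlines); it crosses the y-axis at the gridline y = 0; it crosses the z-axis at the gridline z = 0.
(c) Assembling these constraints gives the stated polynomial.

2*x^2 + 3*x*z - y^2 + 3*y*z - 3*z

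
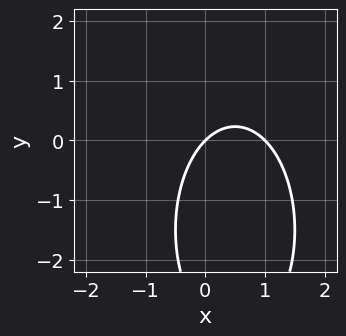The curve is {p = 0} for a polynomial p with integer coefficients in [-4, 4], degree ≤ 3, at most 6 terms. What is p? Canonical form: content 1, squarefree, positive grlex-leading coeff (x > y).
3*x^2 + y^2 - 3*x + 3*y

1. Degree: a generic line meets the curve in up to 2 points, so deg p = 2.
2. Against the integer gridlines: among the integer gridlines, it crosses the x-axis at x ∈ {0, 1}; it crosses the y-axis at the gridline y = 0.
3. Solving for integer coefficients yields p as stated.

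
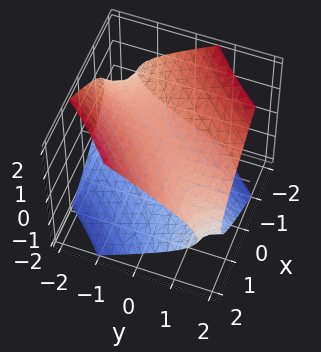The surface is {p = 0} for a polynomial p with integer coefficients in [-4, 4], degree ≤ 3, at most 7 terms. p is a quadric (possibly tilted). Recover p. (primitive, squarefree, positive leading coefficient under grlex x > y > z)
x^2 - 3*x*y + y^2 - 3*z^2 + 3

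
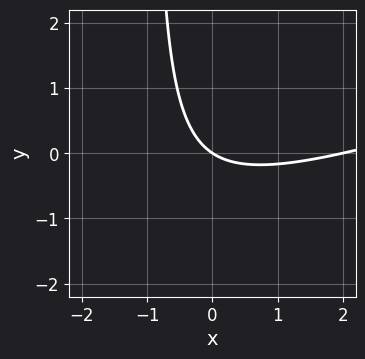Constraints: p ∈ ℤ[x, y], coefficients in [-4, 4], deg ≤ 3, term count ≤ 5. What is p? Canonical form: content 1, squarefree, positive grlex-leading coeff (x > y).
x^2 - 3*x*y - 2*x - 3*y

(a) The degree is 2 — no degree-1 curve has this shape.
(b) From the axis intercepts and sections: it crosses the y-axis at the gridline y = 0; among the integer gridlines, it crosses the x-axis at x ∈ {0, 2}.
(c) Fitting integer coefficients to these (and the overall shape) gives p.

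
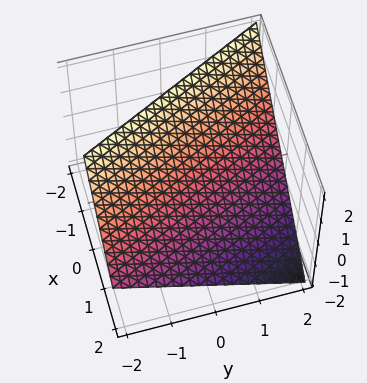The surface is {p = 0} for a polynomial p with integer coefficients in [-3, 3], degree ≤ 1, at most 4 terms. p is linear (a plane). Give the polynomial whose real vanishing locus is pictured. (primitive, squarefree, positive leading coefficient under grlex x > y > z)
1. The degree is 1 — every cross-section is a straight line — this is a plane.
2. From the visible intercepts: one y-axis crossing is at y = 2; one z-axis crossing is at z = 1; it crosses the x-axis at the gridline x = 1.
3. Together with the visible shape, these determine p as stated.

2*x + y + 2*z - 2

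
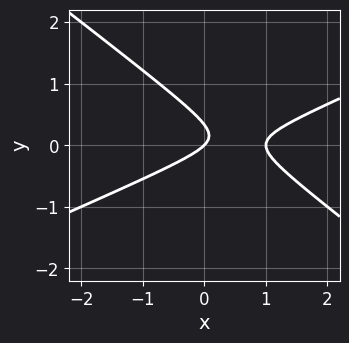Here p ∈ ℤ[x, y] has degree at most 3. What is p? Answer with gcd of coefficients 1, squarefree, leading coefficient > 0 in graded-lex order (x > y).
First, degree: no degree-1 curve has this shape, so deg p = 2.
Next, checking where it meets the axes: it meets the y-axis at y = 0 (among the integer gridlines); the x-axis gridline crossings are at x ∈ {0, 1}.
Finally, together with the visible shape, these determine p as stated.

x^2 - x*y - 3*y^2 - x + y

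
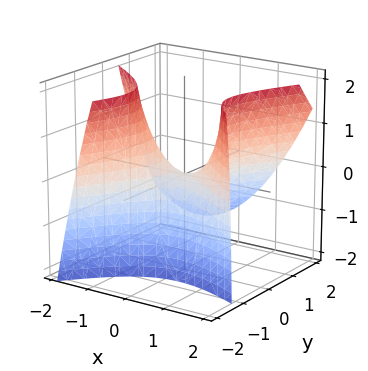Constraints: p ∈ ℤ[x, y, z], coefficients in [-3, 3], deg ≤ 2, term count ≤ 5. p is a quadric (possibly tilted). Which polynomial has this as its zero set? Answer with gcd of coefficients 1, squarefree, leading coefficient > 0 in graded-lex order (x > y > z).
x^2 + x*y - y^2 - y*z - z

First, the degree is 2 — a generic line meets the surface in up to 2 points.
Next, checking where it meets the axes: one z-axis crossing is at z = 0; it crosses the x-axis at the gridline x = 0; it crosses the y-axis at the gridline y = 0.
Finally, these observations pin down the coefficients.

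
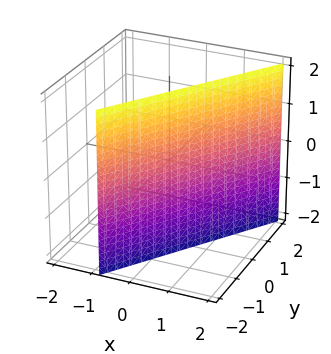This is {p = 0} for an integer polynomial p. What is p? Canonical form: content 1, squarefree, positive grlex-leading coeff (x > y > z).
3*x - 2*y - 2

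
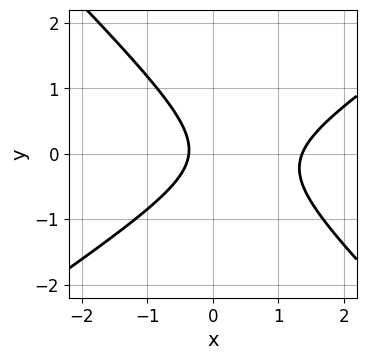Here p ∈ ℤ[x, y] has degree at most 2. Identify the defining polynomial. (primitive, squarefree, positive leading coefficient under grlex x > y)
2*x^2 - x*y - 3*y^2 - 2*x - 1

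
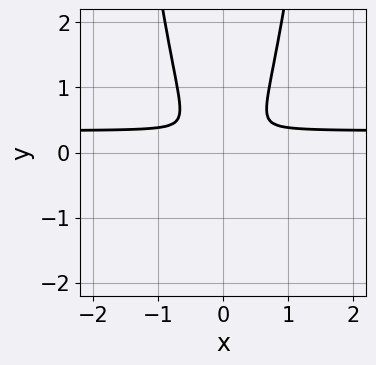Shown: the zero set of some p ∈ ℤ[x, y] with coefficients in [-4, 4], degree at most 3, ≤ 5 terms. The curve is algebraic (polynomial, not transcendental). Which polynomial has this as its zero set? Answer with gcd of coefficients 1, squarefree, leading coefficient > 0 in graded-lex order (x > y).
3*x^2*y - x^2 - y^2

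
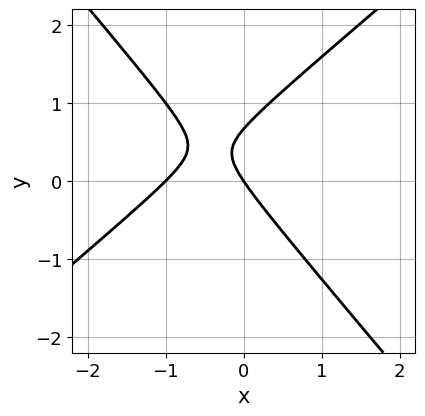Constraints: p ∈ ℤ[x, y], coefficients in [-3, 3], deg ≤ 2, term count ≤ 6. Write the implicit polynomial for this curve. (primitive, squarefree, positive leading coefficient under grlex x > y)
3*x^2 - x*y - 3*y^2 + 3*x + 2*y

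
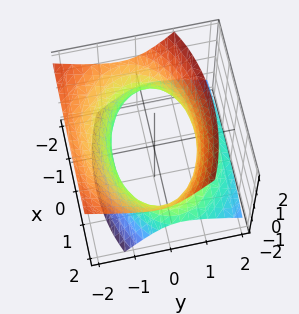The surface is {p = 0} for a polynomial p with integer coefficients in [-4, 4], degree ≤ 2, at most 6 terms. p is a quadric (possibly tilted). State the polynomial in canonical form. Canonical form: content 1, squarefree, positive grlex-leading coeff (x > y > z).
x^2 + 2*y^2 + 2*y*z - 2*z^2 - 3

(a) Degree: the shape is more complex than any degree-1 surface, so deg p = 2.
(b) Checking where it meets the axes: the surface avoids every integer z-axis point in the box.
(c) The integer polynomial consistent with all of this is the stated p.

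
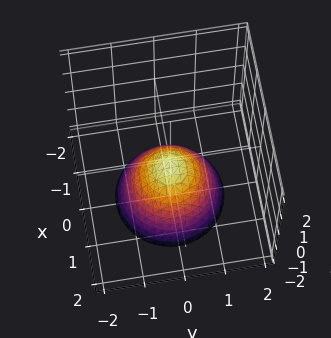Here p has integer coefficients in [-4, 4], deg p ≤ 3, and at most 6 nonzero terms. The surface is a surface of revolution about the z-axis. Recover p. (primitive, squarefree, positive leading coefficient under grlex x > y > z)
First, the degree is 2 — no degree-1 surface has this shape.
Next, symmetries: the z-axis is an axis of rotation, so x and y enter only as x² + y².
Next, checking where it meets the axes: no x-intercept at any integer in the box; the surface avoids every integer y-axis point in the box; a circular section at z = -1 has radius between 0 and 1.
Finally, assembling these constraints gives the stated polynomial.

3*x^2 + 3*y^2 + 3*z + 1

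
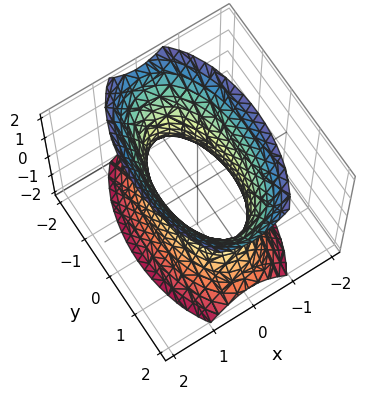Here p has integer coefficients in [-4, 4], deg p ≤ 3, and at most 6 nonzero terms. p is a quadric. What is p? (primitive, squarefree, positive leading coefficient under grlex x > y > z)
3*x^2 + y^2 - z^2 - 2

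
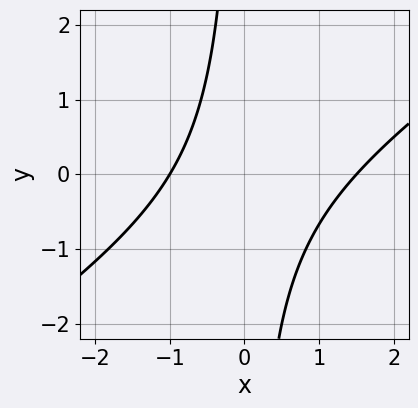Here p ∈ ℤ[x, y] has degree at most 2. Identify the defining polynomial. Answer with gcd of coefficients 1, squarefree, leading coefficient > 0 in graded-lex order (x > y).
1. deg p = 2.
2. From the axis intercepts and sections: it meets the x-axis at x = -1 (among the integer gridlines); no y-intercept at any integer in the box.
3. Together with the visible shape, these determine p as stated.

2*x^2 - 3*x*y - x - 3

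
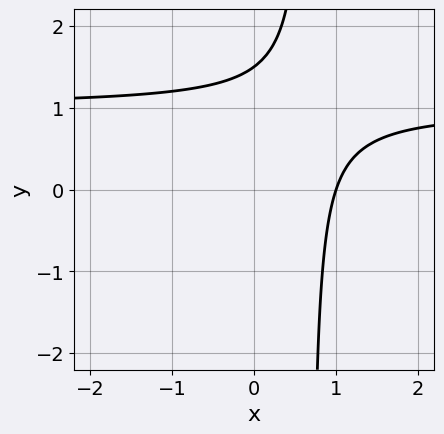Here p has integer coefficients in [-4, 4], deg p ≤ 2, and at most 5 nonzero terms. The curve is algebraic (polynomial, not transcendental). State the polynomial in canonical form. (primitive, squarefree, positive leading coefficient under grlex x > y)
3*x*y - 3*x - 2*y + 3

1. deg p = 2. The shape is more complex than any degree-1 curve.
2. From the axis intercepts and sections: it meets the x-axis at x = 1 (among the integer gridlines).
3. Together with the visible shape, these determine p as stated.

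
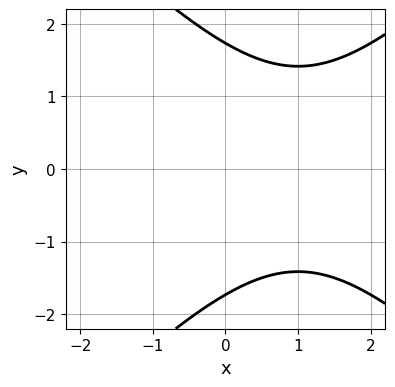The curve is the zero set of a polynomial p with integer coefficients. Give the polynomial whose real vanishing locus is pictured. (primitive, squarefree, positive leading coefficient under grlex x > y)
x^2 - y^2 - 2*x + 3

Degree: a generic line meets the curve in up to 2 points, so deg p = 2.
Symmetries: the y ↦ −y reflection is a symmetry, so y appears only in even powers.
Observable constraints: it misses every integer gridline on the x-axis.
Fitting integer coefficients to these (and the overall shape) gives p.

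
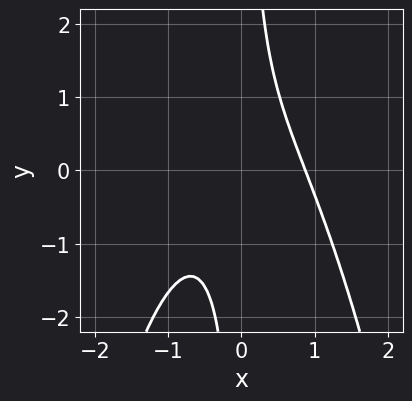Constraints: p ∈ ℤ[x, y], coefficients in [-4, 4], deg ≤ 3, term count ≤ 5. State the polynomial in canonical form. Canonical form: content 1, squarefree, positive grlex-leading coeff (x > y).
(a) The degree is 3 — a generic line meets the curve in up to 3 points.
(b) Observable constraints: the curve avoids every integer y-axis point in the box.
(c) Together with the visible shape, these determine p as stated.

3*x^3 + 3*x*y - 2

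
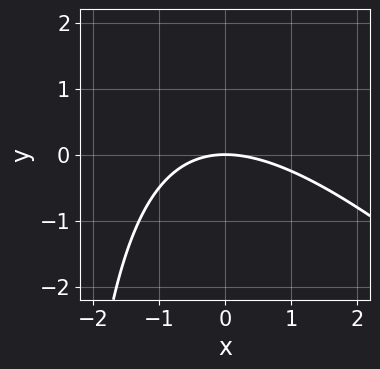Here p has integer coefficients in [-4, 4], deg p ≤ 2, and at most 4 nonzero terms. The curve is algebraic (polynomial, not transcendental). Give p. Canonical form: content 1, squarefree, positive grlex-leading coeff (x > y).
x^2 + x*y + 3*y

deg p = 2. The shape is more complex than any degree-1 curve.
Reading off the gridlines: one y-axis crossing is at y = 0; one x-axis crossing is at x = 0.
Together with the visible shape, these determine p as stated.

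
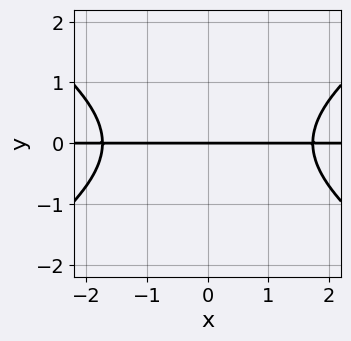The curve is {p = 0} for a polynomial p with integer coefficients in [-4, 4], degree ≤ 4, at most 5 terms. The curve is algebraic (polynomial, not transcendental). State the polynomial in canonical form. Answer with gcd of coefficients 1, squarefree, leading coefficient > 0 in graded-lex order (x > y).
The degree is 3 — no degree-2 curve has this shape.
Symmetries: the x ↦ −x reflection is a symmetry, so x appears only in even powers.
Reading off the gridlines: it crosses the y-axis at the gridline y = 0; the visible x-axis segment lies entirely on the curve.
Solving for integer coefficients yields p as stated.

x^2*y - 2*y^3 - 3*y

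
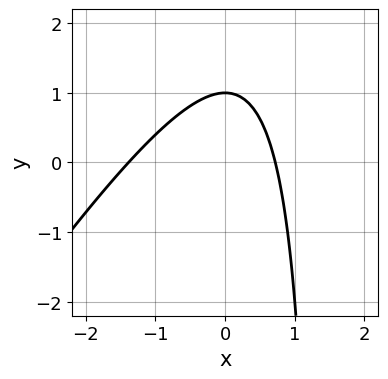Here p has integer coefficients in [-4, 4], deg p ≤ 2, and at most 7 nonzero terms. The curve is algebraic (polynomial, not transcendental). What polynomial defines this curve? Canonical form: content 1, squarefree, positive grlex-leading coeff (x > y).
3*x^2 - 2*x*y + 2*x + 3*y - 3

First, deg p = 2. The shape is more complex than any degree-1 curve.
Then, reading off the gridlines: it crosses the y-axis at the gridline y = 1.
Finally, together with the visible shape, these determine p as stated.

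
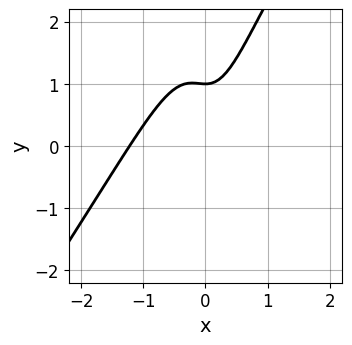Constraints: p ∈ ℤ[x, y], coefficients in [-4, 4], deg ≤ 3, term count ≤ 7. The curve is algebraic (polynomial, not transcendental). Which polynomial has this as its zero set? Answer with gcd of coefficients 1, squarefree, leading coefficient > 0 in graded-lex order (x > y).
3*x^3 - 2*x^2*y + 3*x^2 - y + 1

1. deg p = 3.
2. From the visible intercepts: it crosses the y-axis at the gridline y = 1.
3. Matching integer coefficients to the picture gives p.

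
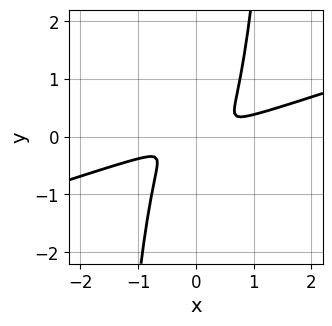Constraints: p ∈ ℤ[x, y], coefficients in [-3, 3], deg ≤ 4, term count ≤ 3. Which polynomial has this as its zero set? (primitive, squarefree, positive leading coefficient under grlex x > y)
First, the degree is 4 — no degree-3 curve has this shape.
Finally, putting this together gives p.

x^4 - 3*x^3*y + y^2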